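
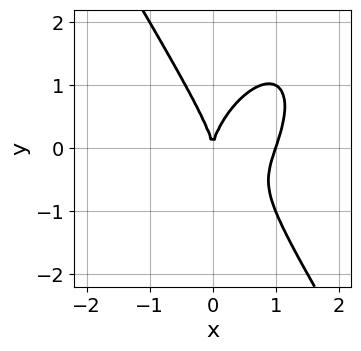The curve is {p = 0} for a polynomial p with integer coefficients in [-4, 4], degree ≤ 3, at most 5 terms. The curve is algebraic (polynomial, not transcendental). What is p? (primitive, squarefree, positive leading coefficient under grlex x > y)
3*x^3 - x^2*y + y^3 - 3*x^2

1. Degree: the shape is more complex than any degree-2 curve, so deg p = 3.
2. From the visible intercepts: among the integer gridlines, it crosses the x-axis at x ∈ {0, 1}; it crosses the y-axis at the gridline y = 0.
3. The integer polynomial consistent with all of this is the stated p.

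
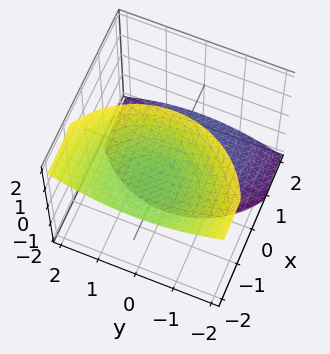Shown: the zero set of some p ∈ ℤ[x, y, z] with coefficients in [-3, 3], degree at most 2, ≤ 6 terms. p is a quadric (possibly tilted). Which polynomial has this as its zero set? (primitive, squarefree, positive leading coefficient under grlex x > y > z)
x^2 + 2*x*z + y^2 - z^2 + 3

First, I count 2 distinct pieces. Treating them together as one polynomial.
Then, the degree is 2 — the shape is more complex than any degree-1 surface.
Next, against the integer gridlines: no y-intercept at any integer in the box; the surface avoids every integer x-axis point in the box.
Finally, these observations pin down the coefficients.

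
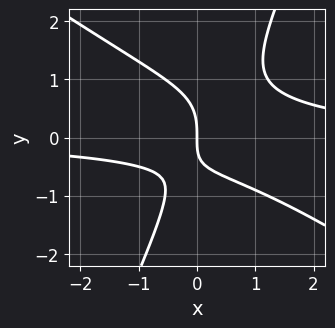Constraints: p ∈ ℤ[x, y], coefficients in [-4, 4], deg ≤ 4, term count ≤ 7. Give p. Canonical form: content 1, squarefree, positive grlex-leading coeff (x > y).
First, degree: no degree-2 curve has this shape, so deg p = 3.
Next, checking where it meets the axes: it meets the y-axis at y = 0 (among the integer gridlines); it crosses the x-axis at the gridline x = 0.
Finally, the integer polynomial consistent with all of this is the stated p.

3*x^2*y + 3*x*y^2 - 2*y^3 - 2*x*y - 3*x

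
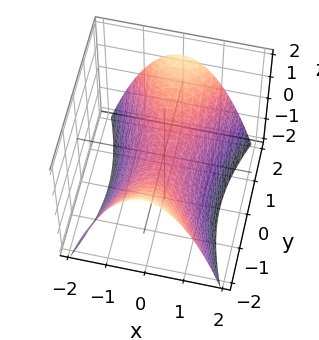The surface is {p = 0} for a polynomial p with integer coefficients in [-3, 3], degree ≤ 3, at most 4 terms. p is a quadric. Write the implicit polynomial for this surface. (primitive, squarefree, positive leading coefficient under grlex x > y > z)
(a) deg p = 2. A saddle surface; a quadric.
(b) Symmetries: it's symmetric under y → −y, forcing even powers of y; it's symmetric under x → −x, forcing even powers of x.
(c) Against the integer gridlines: it crosses the x-axis at the gridline x = 0; it meets the z-axis at z = 0 (among the integer gridlines); it meets the y-axis at y = 0 (among the integer gridlines).
(d) Together with the visible shape, these determine p as stated.

3*x^2 - y^2 + 3*z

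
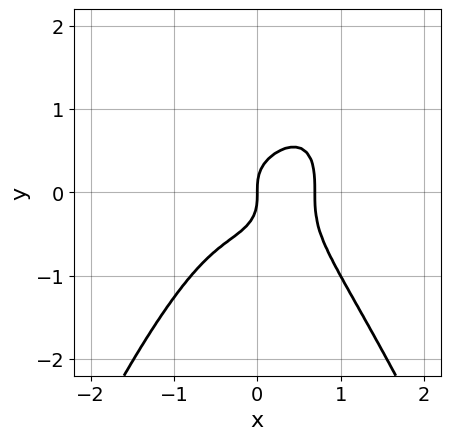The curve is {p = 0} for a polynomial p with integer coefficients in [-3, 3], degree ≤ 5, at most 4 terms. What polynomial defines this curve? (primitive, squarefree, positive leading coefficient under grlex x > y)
1. The degree is 4 — no degree-3 curve has this shape.
2. From the axis intercepts and sections: one y-axis crossing is at y = 0; it meets the x-axis at x = 0 (among the integer gridlines).
3. The integer polynomial consistent with all of this is the stated p.

3*x^4 + 2*y^3 - x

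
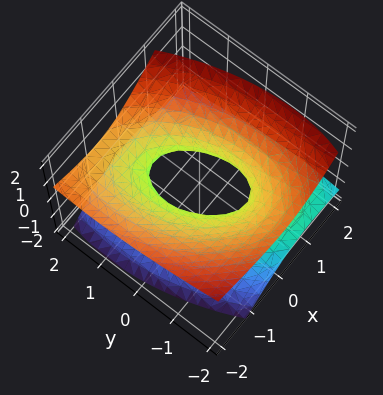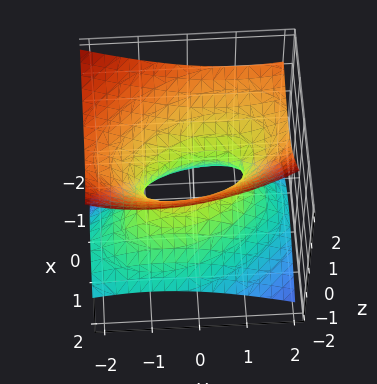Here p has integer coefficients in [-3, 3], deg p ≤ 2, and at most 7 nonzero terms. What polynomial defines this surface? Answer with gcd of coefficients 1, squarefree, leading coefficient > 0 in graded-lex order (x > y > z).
(a) The degree is 2 — a generic line meets the surface in up to 2 points.
(b) From the visible intercepts: among the integer gridlines, it crosses the y-axis at y ∈ {-1, 1}; the surface avoids every integer z-axis point in the box.
(c) These observations pin down the coefficients.

2*x^2 + x*y + 2*x*z + y^2 - 3*z^2 - 1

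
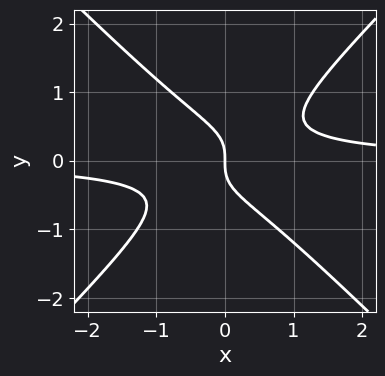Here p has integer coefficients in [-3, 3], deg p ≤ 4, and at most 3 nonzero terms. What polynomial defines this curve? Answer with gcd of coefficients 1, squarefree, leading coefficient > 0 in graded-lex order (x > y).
First, the degree is 3 — a generic line meets the curve in up to 3 points.
Next, against the integer gridlines: one x-axis crossing is at x = 0; it meets the y-axis at y = 0 (among the integer gridlines).
Finally, putting this together gives p.

2*x^2*y - 2*y^3 - x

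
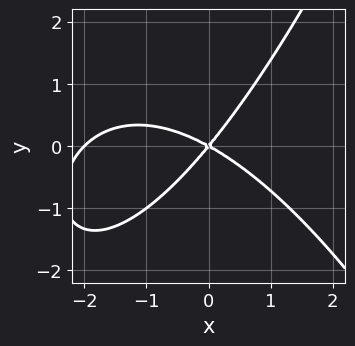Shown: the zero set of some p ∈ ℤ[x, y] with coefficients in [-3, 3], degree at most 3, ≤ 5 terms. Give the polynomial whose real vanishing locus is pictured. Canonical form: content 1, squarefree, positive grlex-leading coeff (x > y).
x^3 + 2*x^2 + 2*x*y - 3*y^2

(a) Degree: a generic line meets the curve in up to 3 points, so deg p = 3.
(b) From the axis intercepts and sections: one y-axis crossing is at y = 0; among the integer gridlines, it crosses the x-axis at x ∈ {-2, 0}.
(c) Assembling these constraints gives the stated polynomial.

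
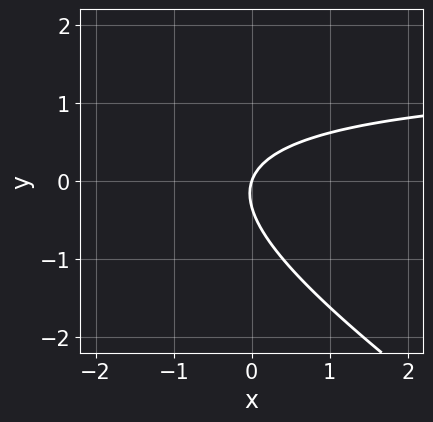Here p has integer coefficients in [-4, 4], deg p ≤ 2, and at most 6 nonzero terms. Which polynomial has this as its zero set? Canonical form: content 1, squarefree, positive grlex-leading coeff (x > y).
2*x*y + 3*y^2 - 3*x + y

(a) The degree is 2 — a generic line meets the curve in up to 2 points.
(b) Against the integer gridlines: it crosses the y-axis at the gridline y = 0; it meets the x-axis at x = 0 (among the integer gridlines).
(c) Together with the visible shape, these determine p as stated.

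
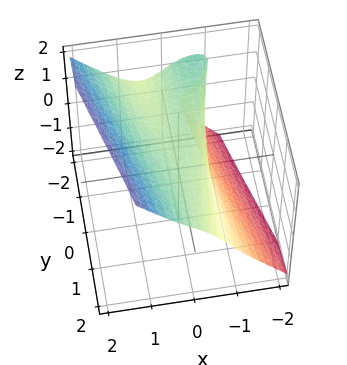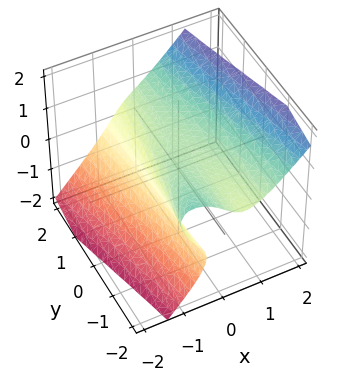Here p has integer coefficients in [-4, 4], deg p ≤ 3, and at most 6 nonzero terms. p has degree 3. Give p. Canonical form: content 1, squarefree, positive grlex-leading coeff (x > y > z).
1. deg p = 3.
2. Against the integer gridlines: it misses every integer gridline on the y-axis.
3. Putting this together gives p.

3*x^3 + 2*x*y*z - 2*z^3 + 1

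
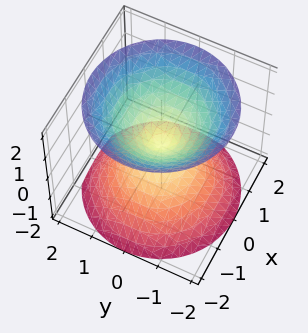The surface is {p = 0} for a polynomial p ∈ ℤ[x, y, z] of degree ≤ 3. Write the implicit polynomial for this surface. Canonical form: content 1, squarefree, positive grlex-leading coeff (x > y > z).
x^2 + y^2 - z^2

The picture has 2 separate pieces. Treating them together as one polynomial.
The degree is 2 — a double cone through the origin; a quadric.
Symmetries: rotational symmetry about the z-axis ⇒ p depends on x, y only through x² + y²; it's symmetric under z → −z, forcing even powers of z.
From the visible intercepts: it crosses the z-axis at the gridline z = 0; one y-axis crossing is at y = 0; a circular section at z = -1 has radius exactly 1; it meets the x-axis at x = 0 (among the integer gridlines).
Matching integer coefficients to the picture gives p.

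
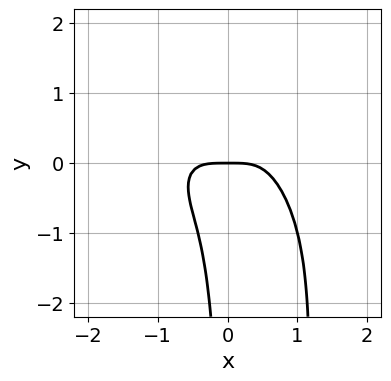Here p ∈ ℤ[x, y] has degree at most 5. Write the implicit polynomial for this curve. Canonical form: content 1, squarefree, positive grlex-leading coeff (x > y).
First, the degree is 4 — no degree-3 curve has this shape.
Next, from the visible intercepts: one y-axis crossing is at y = 0; it meets the x-axis at x = 0 (among the integer gridlines).
Finally, the integer polynomial consistent with all of this is the stated p.

3*x^4 + x^3*y + 3*x^2*y^2 - 3*x*y^2 + 2*y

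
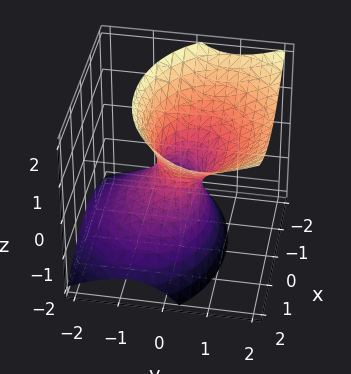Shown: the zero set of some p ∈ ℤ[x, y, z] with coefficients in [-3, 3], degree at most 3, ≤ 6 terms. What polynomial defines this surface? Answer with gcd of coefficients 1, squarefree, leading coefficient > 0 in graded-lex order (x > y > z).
2*x^2 + 3*y^2 - 3*y*z - 2*z^2 - 1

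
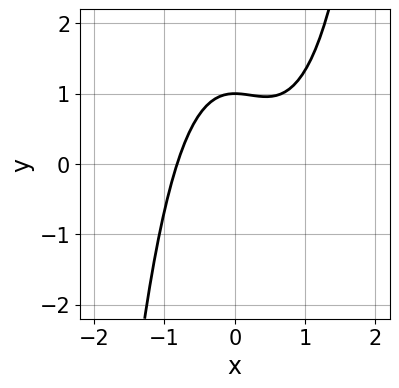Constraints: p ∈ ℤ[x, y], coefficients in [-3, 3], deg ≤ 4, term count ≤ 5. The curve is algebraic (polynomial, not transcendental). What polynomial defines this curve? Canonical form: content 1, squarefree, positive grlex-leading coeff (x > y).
3*x^3 - 2*x^2 - 3*y + 3

(a) deg p = 3. The shape is more complex than any degree-2 curve.
(b) Checking where it meets the axes: it meets the y-axis at y = 1 (among the integer gridlines).
(c) Fitting integer coefficients to these (and the overall shape) gives p.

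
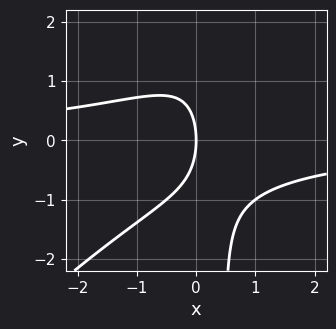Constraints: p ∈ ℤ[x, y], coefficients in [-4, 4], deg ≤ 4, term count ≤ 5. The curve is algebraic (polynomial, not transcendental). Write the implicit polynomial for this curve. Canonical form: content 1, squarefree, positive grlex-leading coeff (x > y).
1. Degree: no degree-2 curve has this shape, so deg p = 3.
2. From the axis intercepts and sections: one x-axis crossing is at x = 0; it meets the y-axis at y = 0 (among the integer gridlines).
3. Together with the visible shape, these determine p as stated.

2*x^2*y - 2*x*y^2 + y^2 + 3*x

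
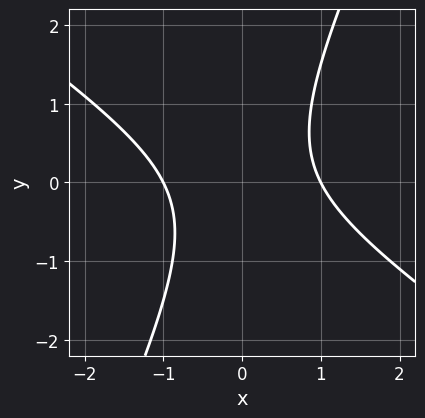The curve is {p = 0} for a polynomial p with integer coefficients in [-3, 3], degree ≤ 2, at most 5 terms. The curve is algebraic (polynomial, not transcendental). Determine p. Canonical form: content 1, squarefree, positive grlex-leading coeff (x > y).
The degree is 2 — no degree-1 curve has this shape.
Against the integer gridlines: the curve avoids every integer y-axis point in the box; among the integer gridlines, it crosses the x-axis at x ∈ {-1, 1}.
Fitting integer coefficients to these (and the overall shape) gives p.

3*x^2 + 3*x*y - 2*y^2 - 3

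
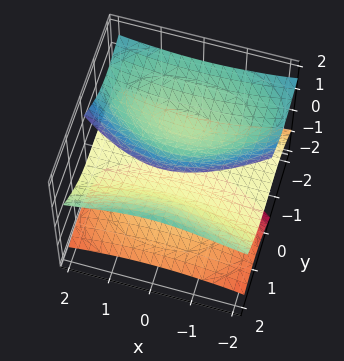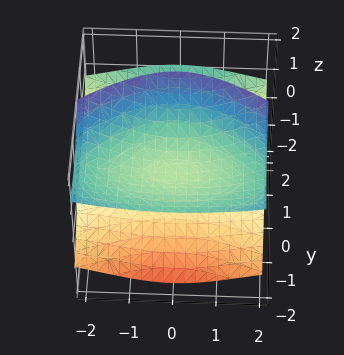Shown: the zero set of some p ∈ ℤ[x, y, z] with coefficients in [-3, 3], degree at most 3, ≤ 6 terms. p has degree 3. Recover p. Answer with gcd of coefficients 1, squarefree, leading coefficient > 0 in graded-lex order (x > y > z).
First, I count 3 distinct pieces.
Next, the degree is 3 — a generic line meets the surface in up to 3 points.
Then, observable constraints: it meets the y-axis at y = 0 (among the integer gridlines); every point of the x-axis in the box is on the surface.
Finally, matching integer coefficients to the picture gives p.

x^2*z - y^3 + 3*y*z^2 - 2*z^3 + 2*z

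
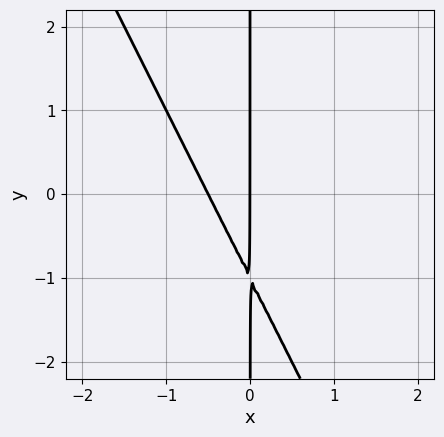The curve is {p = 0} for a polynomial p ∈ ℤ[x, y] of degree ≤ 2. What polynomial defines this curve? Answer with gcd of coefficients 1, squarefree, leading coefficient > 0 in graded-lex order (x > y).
2*x^2 + x*y + x

1. deg p = 2. A generic line meets the curve in up to 2 points.
2. From the visible intercepts: the visible y-axis segment lies entirely on the curve; one x-axis crossing is at x = 0.
3. Solving for integer coefficients yields p as stated.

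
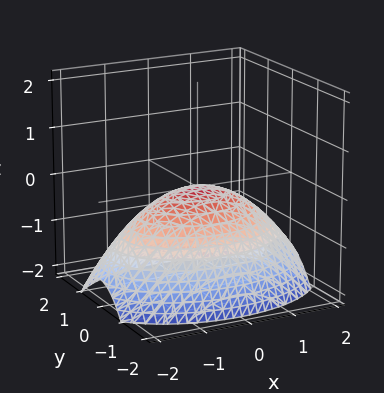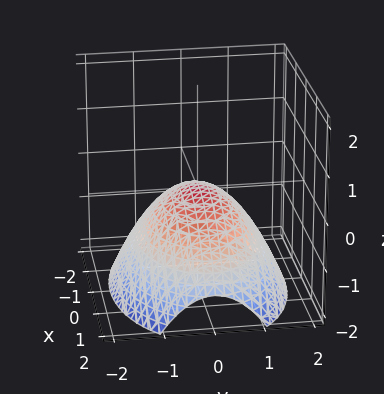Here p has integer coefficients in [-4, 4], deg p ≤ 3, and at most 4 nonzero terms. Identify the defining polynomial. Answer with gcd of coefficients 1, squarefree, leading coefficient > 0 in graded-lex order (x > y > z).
The degree is 2 — a paraboloid; a quadric.
Symmetries: it's symmetric under x → −x, forcing even powers of x; the y ↦ −y reflection is a symmetry, so y appears only in even powers.
Against the integer gridlines: one z-axis crossing is at z = 0; one y-axis crossing is at y = 0; it crosses the x-axis at the gridline x = 0.
The integer polynomial consistent with all of this is the stated p.

x^2 + 2*y^2 + 3*z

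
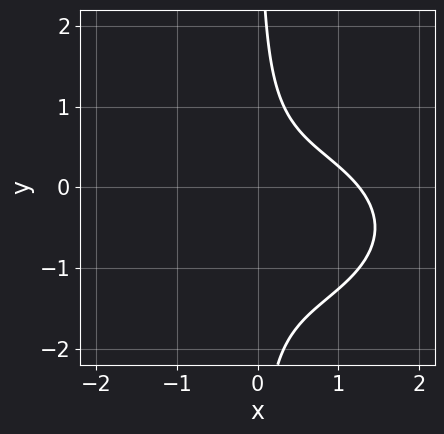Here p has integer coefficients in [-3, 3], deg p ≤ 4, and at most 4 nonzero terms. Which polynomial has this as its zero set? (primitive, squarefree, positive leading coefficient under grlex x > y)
x^3 + 3*x*y^2 + 3*x*y - 2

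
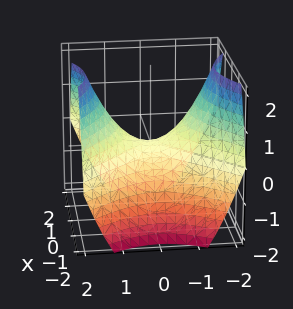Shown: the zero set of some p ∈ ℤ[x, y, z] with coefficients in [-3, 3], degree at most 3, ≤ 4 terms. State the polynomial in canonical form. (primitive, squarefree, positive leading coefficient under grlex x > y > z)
2*x^2 - 2*y^2 + 3*z

First, deg p = 2. A hyperbolic paraboloid; a quadric.
Next, symmetries: it's symmetric under y → −y, forcing even powers of y; mirror symmetry x ↦ −x ⇒ only even powers of x.
Then, observable constraints: one y-axis crossing is at y = 0; it meets the x-axis at x = 0 (among the integer gridlines); it meets the z-axis at z = 0 (among the integer gridlines).
Finally, solving for integer coefficients yields p as stated.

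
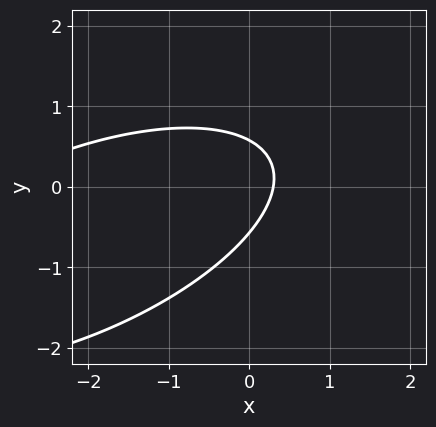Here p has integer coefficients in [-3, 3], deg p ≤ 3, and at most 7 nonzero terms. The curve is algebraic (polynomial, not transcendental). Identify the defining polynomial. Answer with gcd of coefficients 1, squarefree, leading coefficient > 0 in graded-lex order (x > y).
(a) Degree: no degree-1 curve has this shape, so deg p = 2.
(b) The integer polynomial consistent with all of this is the stated p.

x^2 - 2*x*y + 3*y^2 + 3*x - 1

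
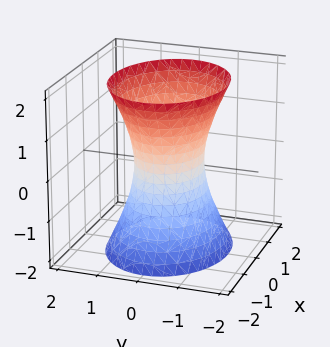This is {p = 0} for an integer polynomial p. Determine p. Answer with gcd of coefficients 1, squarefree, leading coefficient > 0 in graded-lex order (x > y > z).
2*x^2 + 3*y^2 - z^2 - 2

First, deg p = 2.
Next, symmetries: it's symmetric under z → −z, forcing even powers of z; it's symmetric under y → −y, forcing even powers of y; it's symmetric under x → −x, forcing even powers of x.
Then, against the integer gridlines: it misses every integer gridline on the z-axis; the x-axis gridline crossings are at x ∈ {-1, 1}.
Finally, the integer polynomial consistent with all of this is the stated p.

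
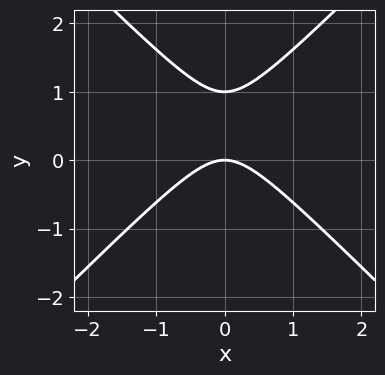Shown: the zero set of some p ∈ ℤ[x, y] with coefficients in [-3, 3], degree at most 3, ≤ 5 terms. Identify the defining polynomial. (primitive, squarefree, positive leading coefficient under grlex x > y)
(a) Degree: the shape is more complex than any degree-1 curve, so deg p = 2.
(b) Symmetries: it's symmetric under x → −x, forcing even powers of x.
(c) Observable constraints: it crosses the x-axis at the gridline x = 0; among the integer gridlines, it crosses the y-axis at y ∈ {0, 1}.
(d) Assembling these constraints gives the stated polynomial.

x^2 - y^2 + y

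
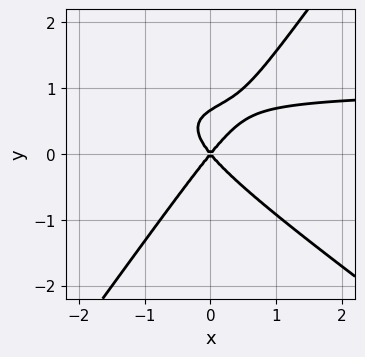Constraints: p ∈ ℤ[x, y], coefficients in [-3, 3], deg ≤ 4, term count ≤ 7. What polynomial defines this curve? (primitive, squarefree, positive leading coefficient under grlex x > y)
deg p = 3. No degree-2 curve has this shape.
From the visible intercepts: it crosses the x-axis at the gridline x = 0; it crosses the y-axis at the gridline y = 0.
The integer polynomial consistent with all of this is the stated p.

3*x^2*y + 2*x*y^2 - 3*y^3 - 3*x^2 + 2*y^2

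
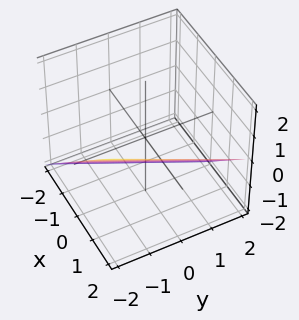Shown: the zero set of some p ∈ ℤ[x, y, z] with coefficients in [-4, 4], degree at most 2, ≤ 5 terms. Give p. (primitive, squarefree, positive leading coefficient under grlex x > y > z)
2*x - y - 2*z - 2

(a) Degree: every cross-section is a straight line — this is a plane, so deg p = 1.
(b) From the axis intercepts and sections: one y-axis crossing is at y = -2; one x-axis crossing is at x = 1; one z-axis crossing is at z = -1.
(c) The integer polynomial consistent with all of this is the stated p.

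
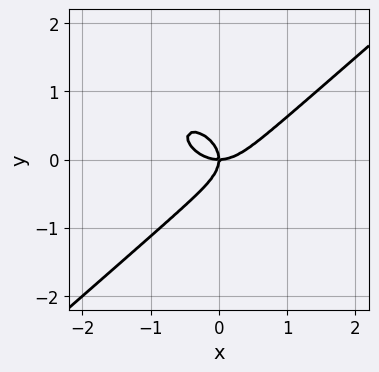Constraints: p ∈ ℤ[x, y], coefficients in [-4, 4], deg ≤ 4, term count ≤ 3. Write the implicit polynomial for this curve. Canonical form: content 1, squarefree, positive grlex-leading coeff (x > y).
First, the degree is 3 — no degree-2 curve has this shape.
Next, checking where it meets the axes: it crosses the x-axis at the gridline x = 0; one y-axis crossing is at y = 0.
Finally, fitting integer coefficients to these (and the overall shape) gives p.

2*x^3 - 3*y^3 - 2*x*y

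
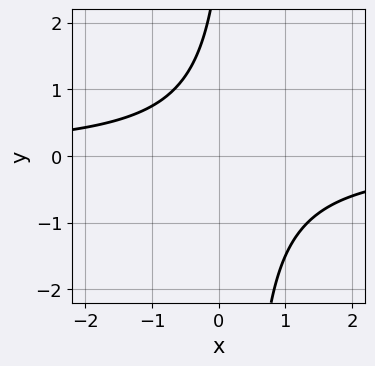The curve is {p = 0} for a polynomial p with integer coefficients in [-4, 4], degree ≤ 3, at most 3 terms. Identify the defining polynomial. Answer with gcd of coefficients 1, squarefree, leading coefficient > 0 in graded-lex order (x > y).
(a) The degree is 2 — the shape is more complex than any degree-1 curve.
(b) From the axis intercepts and sections: the curve avoids every integer y-axis point in the box; it misses every integer gridline on the x-axis.
(c) Together with the visible shape, these determine p as stated.

3*x*y - y + 3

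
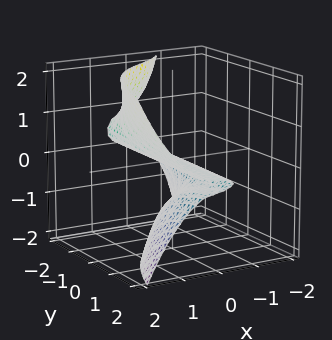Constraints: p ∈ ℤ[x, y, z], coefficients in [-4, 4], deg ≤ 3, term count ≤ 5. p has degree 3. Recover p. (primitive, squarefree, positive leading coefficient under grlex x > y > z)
3*x^3 + 2*x*z^2 - 3*y*z^2 - 3*z^2 - 3*z

First, the degree is 3 — the shape is more complex than any degree-2 surface.
Then, reading off the gridlines: it crosses the x-axis at the gridline x = 0; among the integer gridlines, it crosses the z-axis at z ∈ {-1, 0}.
Finally, assembling these constraints gives the stated polynomial. Check: (0, 2, 0) on the y-axis lies on the surface, and p(0, 2, 0) = 0. ✓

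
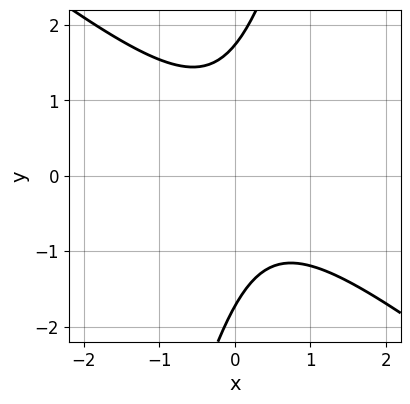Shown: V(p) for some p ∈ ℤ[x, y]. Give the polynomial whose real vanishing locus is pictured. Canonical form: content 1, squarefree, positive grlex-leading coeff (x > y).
First, degree: the shape is more complex than any degree-1 curve, so deg p = 2.
Then, against the integer gridlines: no x-intercept at any integer in the box.
Finally, assembling these constraints gives the stated polynomial.

3*x^2 + 3*x*y - y^2 - x + 3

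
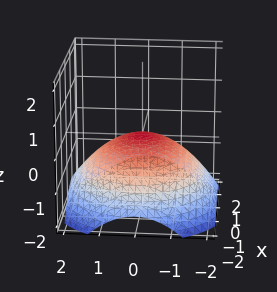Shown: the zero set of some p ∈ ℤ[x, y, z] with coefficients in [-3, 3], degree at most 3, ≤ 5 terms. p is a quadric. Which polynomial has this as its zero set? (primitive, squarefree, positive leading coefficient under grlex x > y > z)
x^2 + y^2 + 3*z

The degree is 2 — a paraboloid; a quadric.
By symmetry, the z-axis is an axis of rotation, so x and y enter only as x² + y².
Observable constraints: a circular section at z = -1 has radius between 1 and 2; one y-axis crossing is at y = 0; it crosses the x-axis at the gridline x = 0.
Assembling these constraints gives the stated polynomial.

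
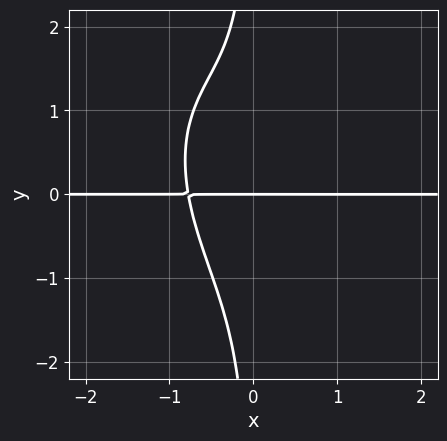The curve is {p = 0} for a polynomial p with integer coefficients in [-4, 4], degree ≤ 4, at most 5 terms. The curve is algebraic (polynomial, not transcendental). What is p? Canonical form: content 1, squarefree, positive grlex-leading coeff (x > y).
deg p = 4. The shape is more complex than any degree-3 curve.
Reading off the gridlines: it meets the y-axis at y = 0 (among the integer gridlines); the visible x-axis segment lies entirely on the curve.
Solving for integer coefficients yields p as stated.

3*x^3*y + 2*x^2*y^2 + 2*x*y^3 - x^2*y + 2*y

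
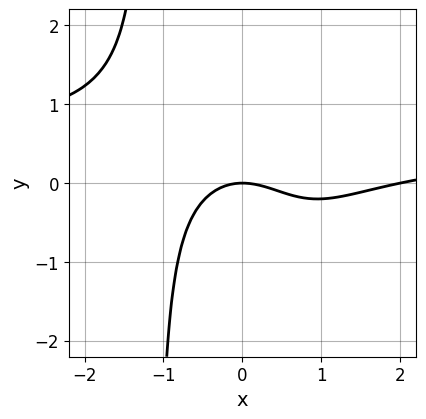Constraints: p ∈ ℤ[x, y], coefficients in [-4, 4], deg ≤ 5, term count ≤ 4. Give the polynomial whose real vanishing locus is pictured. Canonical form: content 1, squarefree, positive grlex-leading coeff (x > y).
2*x^3*y - x^3 + 2*x^2 + 3*y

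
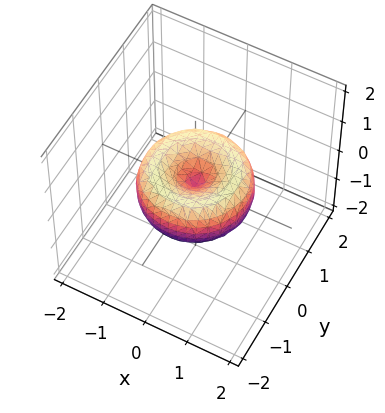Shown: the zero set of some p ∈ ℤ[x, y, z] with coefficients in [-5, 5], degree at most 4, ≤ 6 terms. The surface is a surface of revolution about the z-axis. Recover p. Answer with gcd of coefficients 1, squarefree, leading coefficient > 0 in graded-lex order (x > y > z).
(a) deg p = 4. No degree-3 surface has this shape.
(b) Symmetry: every cross-section ⟂ z is a circle, so x, y appear only via x² + y².
(c) Against the integer gridlines: one x-axis crossing is at x = 0; it meets the z-axis at z = 0 (among the integer gridlines); a circular section at z = 0 has radius between 1 and 2; one y-axis crossing is at y = 0.
(d) Putting this together gives p.

2*x^4 + 4*x^2*y^2 + 2*y^4 - 3*x^2 - 3*y^2 + 3*z^2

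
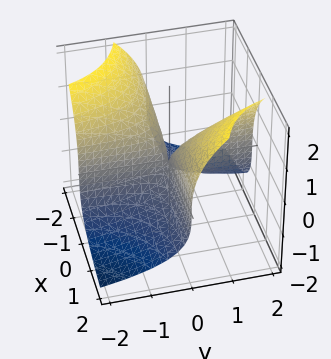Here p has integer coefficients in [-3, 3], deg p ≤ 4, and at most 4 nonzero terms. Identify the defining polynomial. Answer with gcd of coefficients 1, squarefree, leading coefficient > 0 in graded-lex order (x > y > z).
x*y*z - z^3 + 3*x*y

First, deg p = 3.
Then, from the visible intercepts: every point of the x-axis in the box is on the surface; it crosses the z-axis at the gridline z = 0.
Finally, solving for integer coefficients yields p as stated.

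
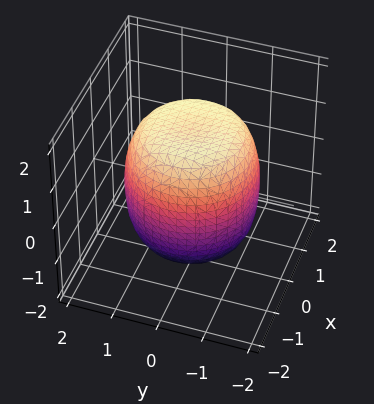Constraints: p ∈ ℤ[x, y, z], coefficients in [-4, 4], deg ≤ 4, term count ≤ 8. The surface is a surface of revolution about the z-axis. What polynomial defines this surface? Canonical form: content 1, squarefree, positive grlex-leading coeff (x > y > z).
x^4 + 2*x^2*y^2 + y^4 - x^2 - y^2 + z^2 - 2

(a) deg p = 4. The shape is more complex than any degree-3 surface.
(b) Symmetries: every cross-section ⟂ z is a circle, so x, y appear only via x² + y².
(c) From the axis intercepts and sections: a circular section at z = -1 has radius between 1 and 2.
(d) Solving for integer coefficients yields p as stated.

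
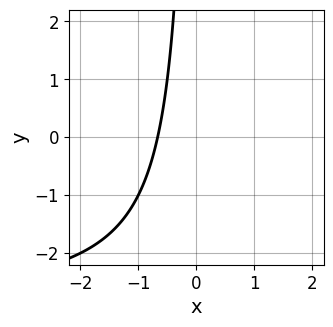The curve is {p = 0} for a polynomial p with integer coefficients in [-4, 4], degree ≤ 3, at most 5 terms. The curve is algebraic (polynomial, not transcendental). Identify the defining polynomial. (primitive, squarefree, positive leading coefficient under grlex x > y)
1. The degree is 2 — the shape is more complex than any degree-1 curve.
2. From the axis intercepts and sections: it misses every integer gridline on the y-axis.
3. Putting this together gives p.

x*y + 3*x + 2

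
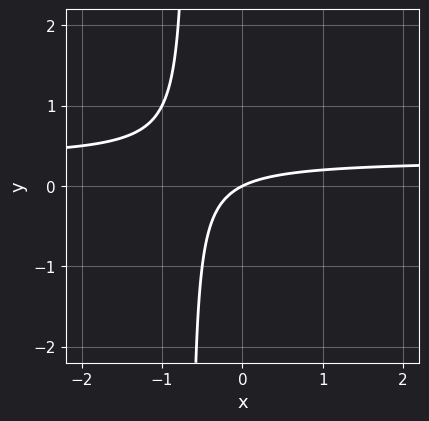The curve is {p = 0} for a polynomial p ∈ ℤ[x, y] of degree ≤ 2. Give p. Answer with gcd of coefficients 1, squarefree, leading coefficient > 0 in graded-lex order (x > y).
1. The degree is 2 — the shape is more complex than any degree-1 curve.
2. From the axis intercepts and sections: one x-axis crossing is at x = 0; it crosses the y-axis at the gridline y = 0.
3. Solving for integer coefficients yields p as stated.

3*x*y - x + 2*y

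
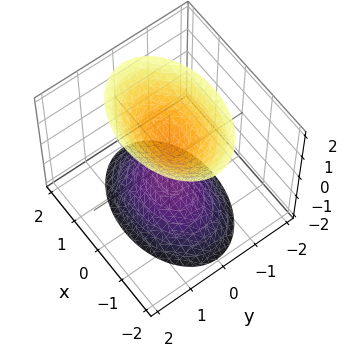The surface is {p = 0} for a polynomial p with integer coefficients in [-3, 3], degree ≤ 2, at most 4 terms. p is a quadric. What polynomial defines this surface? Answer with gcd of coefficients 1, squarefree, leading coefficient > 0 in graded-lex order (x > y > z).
(a) There are 2 components. Treating them together as one polynomial.
(b) The degree is 2 — two sheets facing apart; a quadric.
(c) Symmetries: it's symmetric under x → −x, forcing even powers of x; it's symmetric under z → −z, forcing even powers of z; it's symmetric under y → −y, forcing even powers of y.
(d) Observable constraints: it misses every integer gridline on the y-axis; it misses every integer gridline on the x-axis; the z-axis gridline crossings are at z ∈ {-1, 1}.
(e) Solving for integer coefficients yields p as stated.

x^2 + 2*y^2 - z^2 + 1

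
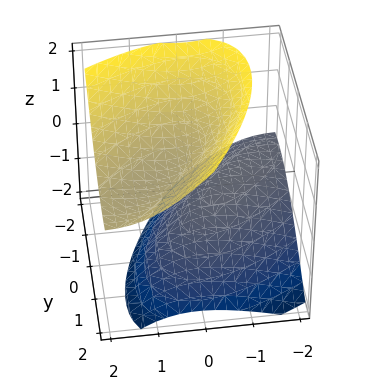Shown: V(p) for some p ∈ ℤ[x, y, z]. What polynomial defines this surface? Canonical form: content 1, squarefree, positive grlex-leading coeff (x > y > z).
2*x^2 - 3*x*y - 3*x*z + 2*y^2 - 3*z^2 + 2

(a) I count 2 distinct pieces. Treating them together as one polynomial.
(b) The degree is 2 — a generic line meets the surface in up to 2 points.
(c) Reading off the gridlines: no x-intercept at any integer in the box; no y-intercept at any integer in the box.
(d) Assembling these constraints gives the stated polynomial.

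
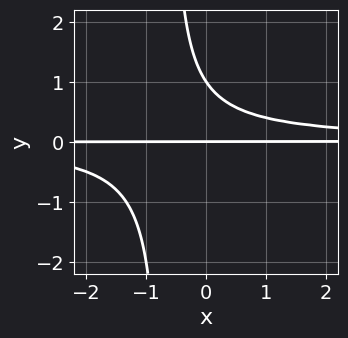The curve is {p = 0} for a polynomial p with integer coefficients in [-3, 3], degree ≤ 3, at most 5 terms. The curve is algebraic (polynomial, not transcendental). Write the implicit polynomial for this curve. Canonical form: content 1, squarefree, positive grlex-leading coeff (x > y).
deg p = 3. No degree-2 curve has this shape.
Checking where it meets the axes: the y-axis gridline crossings are at y ∈ {0, 1}; the visible x-axis segment lies entirely on the curve.
Together with the visible shape, these determine p as stated.

3*x*y^2 + 2*y^2 - 2*y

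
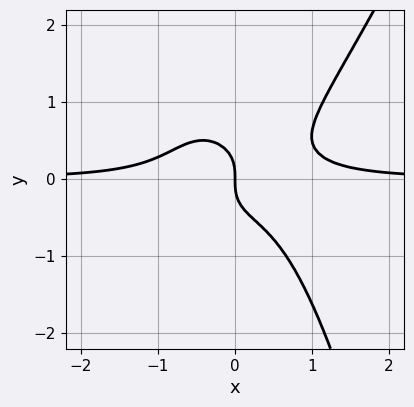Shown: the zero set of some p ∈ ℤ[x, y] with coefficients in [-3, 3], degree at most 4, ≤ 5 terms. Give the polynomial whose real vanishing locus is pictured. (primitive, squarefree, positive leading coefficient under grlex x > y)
deg p = 4.
Observable constraints: it meets the y-axis at y = 0 (among the integer gridlines); it meets the x-axis at x = 0 (among the integer gridlines).
Solving for integer coefficients yields p as stated.

3*x^3*y - x^2*y^2 - 2*y^3 - x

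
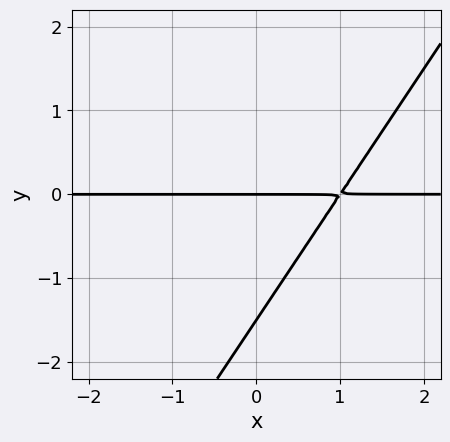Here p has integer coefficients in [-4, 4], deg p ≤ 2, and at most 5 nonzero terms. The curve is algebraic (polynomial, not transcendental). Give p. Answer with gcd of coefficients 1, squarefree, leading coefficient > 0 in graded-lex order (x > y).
3*x*y - 2*y^2 - 3*y

deg p = 2. A generic line meets the curve in up to 2 points.
Against the integer gridlines: it meets the y-axis at y = 0 (among the integer gridlines); the visible x-axis segment lies entirely on the curve.
These observations pin down the coefficients.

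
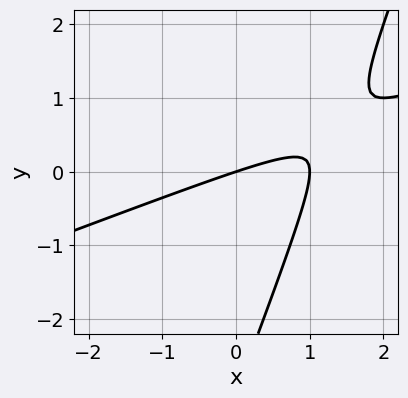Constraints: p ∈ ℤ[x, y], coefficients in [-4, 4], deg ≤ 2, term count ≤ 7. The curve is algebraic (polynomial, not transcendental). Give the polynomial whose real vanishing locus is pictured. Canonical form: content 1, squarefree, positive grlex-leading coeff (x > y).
x^2 - 3*x*y + y^2 - x + 3*y

Degree: no degree-1 curve has this shape, so deg p = 2.
From the visible intercepts: it meets the y-axis at y = 0 (among the integer gridlines); among the integer gridlines, it crosses the x-axis at x ∈ {0, 1}.
Solving for integer coefficients yields p as stated.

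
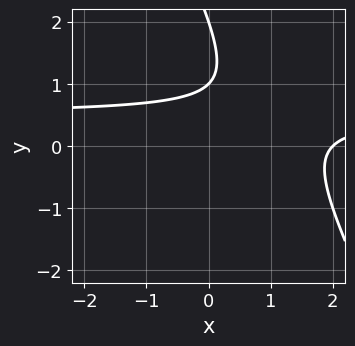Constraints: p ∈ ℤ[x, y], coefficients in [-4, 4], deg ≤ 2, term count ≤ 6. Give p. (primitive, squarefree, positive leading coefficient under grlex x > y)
deg p = 2.
Reading off the gridlines: the y-axis gridline crossings are at y ∈ {1, 2}; one x-axis crossing is at x = 2.
The integer polynomial consistent with all of this is the stated p.

2*x*y + y^2 - x - 3*y + 2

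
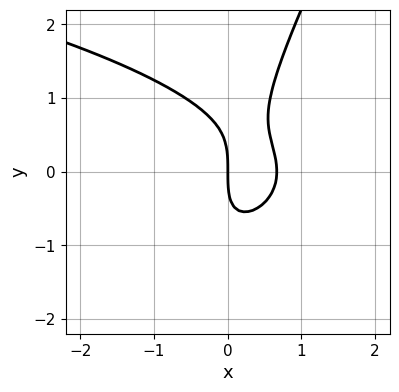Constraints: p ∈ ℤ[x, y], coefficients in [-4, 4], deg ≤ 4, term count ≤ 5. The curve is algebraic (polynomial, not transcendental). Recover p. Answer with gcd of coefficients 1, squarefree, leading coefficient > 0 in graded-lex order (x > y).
2*x*y^2 - y^3 + 3*x^2 - 2*x

First, degree: a generic line meets the curve in up to 3 points, so deg p = 3.
Then, reading off the gridlines: it meets the y-axis at y = 0 (among the integer gridlines); it crosses the x-axis at the gridline x = 0.
Finally, solving for integer coefficients yields p as stated.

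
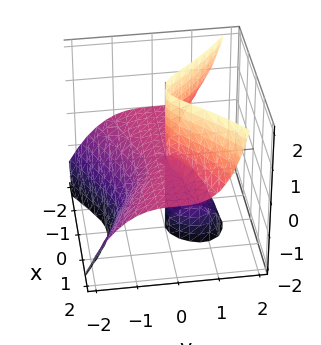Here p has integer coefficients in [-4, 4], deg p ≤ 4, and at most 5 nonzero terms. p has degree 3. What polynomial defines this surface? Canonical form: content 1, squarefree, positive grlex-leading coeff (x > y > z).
x^2*z - y^3 - y*z

1. deg p = 3.
2. From the axis intercepts and sections: every point of the z-axis in the box is on the surface; every point of the x-axis in the box is on the surface; it crosses the y-axis at the gridline y = 0.
3. Fitting integer coefficients to these (and the overall shape) gives p.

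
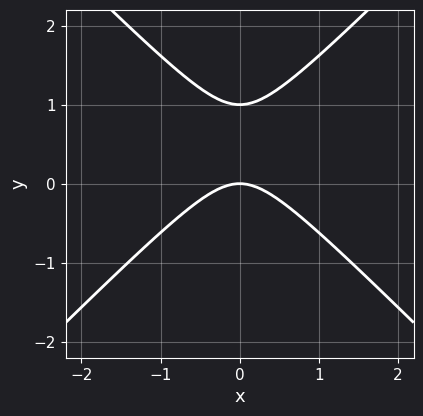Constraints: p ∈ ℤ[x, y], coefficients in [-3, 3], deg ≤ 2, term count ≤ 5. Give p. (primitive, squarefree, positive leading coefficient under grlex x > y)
(a) The degree is 2 — a generic line meets the curve in up to 2 points.
(b) Symmetries: it's symmetric under x → −x, forcing even powers of x.
(c) Against the integer gridlines: the y-axis gridline crossings are at y ∈ {0, 1}; it meets the x-axis at x = 0 (among the integer gridlines).
(d) Matching integer coefficients to the picture gives p.

x^2 - y^2 + y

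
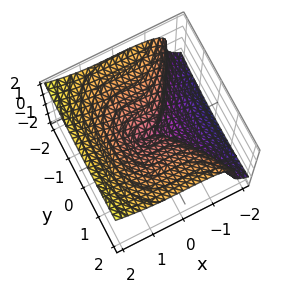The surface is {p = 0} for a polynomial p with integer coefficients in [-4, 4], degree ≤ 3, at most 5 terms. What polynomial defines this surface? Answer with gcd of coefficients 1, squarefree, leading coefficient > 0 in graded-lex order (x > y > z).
First, the degree is 3 — the shape is more complex than any degree-2 surface.
Then, checking where it meets the axes: it meets the y-axis at y = 0 (among the integer gridlines); it meets the x-axis at x = 0 (among the integer gridlines); one z-axis crossing is at z = 0.
Finally, putting this together gives p.

x^3 - 2*z^3 + y^2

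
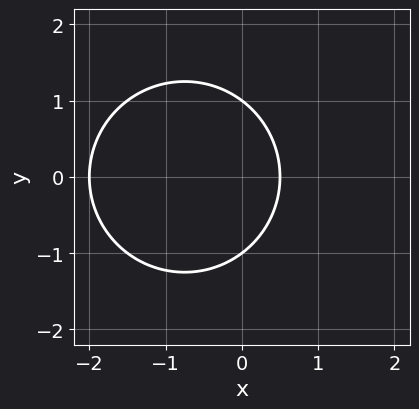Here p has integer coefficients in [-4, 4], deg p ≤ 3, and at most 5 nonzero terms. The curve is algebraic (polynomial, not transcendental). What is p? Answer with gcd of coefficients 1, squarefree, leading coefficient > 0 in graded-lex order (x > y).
First, degree: the shape is more complex than any degree-1 curve, so deg p = 2.
Then, symmetries: it's symmetric under y → −y, forcing even powers of y.
Then, from the visible intercepts: it crosses the x-axis at the gridline x = -2; the y-axis gridline crossings are at y ∈ {-1, 1}.
Finally, the integer polynomial consistent with all of this is the stated p.

2*x^2 + 2*y^2 + 3*x - 2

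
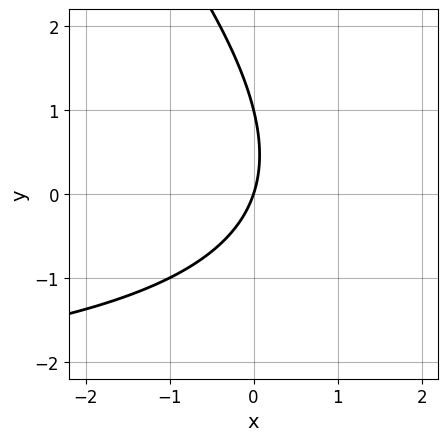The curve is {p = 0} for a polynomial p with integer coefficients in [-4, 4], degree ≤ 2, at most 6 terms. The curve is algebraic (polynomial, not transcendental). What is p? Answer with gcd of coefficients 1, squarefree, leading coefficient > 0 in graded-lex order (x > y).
x*y + y^2 + 3*x - y

First, the degree is 2 — a generic line meets the curve in up to 2 points.
Next, checking where it meets the axes: it crosses the x-axis at the gridline x = 0; the y-axis gridline crossings are at y ∈ {0, 1}.
Finally, fitting integer coefficients to these (and the overall shape) gives p.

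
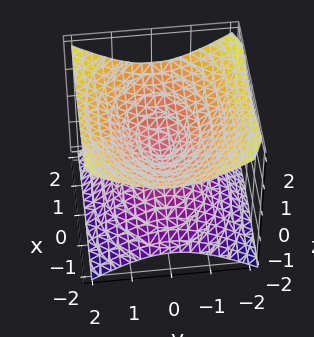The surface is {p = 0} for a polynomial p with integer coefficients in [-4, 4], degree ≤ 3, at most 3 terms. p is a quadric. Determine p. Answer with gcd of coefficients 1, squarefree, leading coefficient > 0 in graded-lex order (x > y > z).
First, deg p = 2. Two nappes meeting at a single point; a quadric.
Next, symmetries: mirror symmetry z ↦ −z ⇒ only even powers of z; the y ↦ −y reflection is a symmetry, so y appears only in even powers; it's symmetric under x → −x, forcing even powers of x.
Next, checking where it meets the axes: it meets the z-axis at z = 0 (among the integer gridlines); it meets the x-axis at x = 0 (among the integer gridlines); it meets the y-axis at y = 0 (among the integer gridlines).
Finally, matching integer coefficients to the picture gives p.

x^2 + 2*y^2 - 3*z^2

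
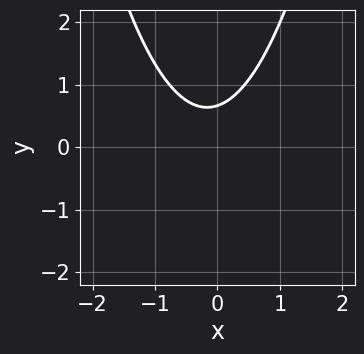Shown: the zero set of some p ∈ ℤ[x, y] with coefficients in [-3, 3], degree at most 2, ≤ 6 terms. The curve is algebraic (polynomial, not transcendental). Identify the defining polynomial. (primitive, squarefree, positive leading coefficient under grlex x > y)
3*x^2 + x - 3*y + 2

(a) Degree: the shape is more complex than any degree-1 curve, so deg p = 2.
(b) Against the integer gridlines: no x-intercept at any integer in the box.
(c) These observations pin down the coefficients.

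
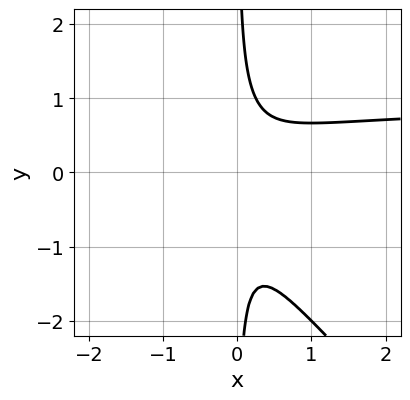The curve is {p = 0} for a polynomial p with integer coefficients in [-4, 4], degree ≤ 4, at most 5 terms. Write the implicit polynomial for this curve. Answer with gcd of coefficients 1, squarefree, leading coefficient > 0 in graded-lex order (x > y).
First, the degree is 3 — the shape is more complex than any degree-2 curve.
Next, observable constraints: the curve avoids every integer y-axis point in the box; no x-intercept at any integer in the box.
Finally, these observations pin down the coefficients.

3*x^2*y + 3*x*y^2 - 3*x^2 + x*y - 1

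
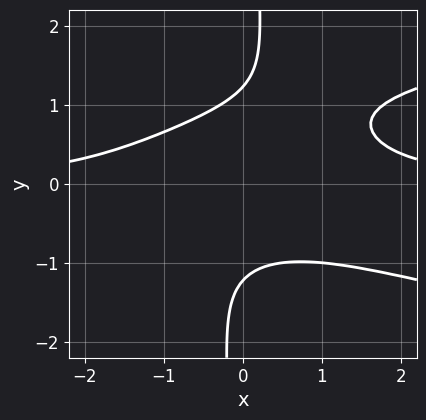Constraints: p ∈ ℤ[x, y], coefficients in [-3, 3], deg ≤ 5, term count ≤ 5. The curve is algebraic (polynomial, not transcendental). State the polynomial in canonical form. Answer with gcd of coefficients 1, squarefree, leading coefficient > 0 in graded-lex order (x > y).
(a) The degree is 4 — a generic line meets the curve in up to 4 points.
(b) Against the integer gridlines: no x-intercept at any integer in the box.
(c) Putting this together gives p.

3*x*y^3 - 2*x^2*y - 2*y^2 + 3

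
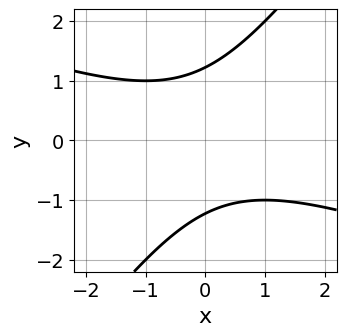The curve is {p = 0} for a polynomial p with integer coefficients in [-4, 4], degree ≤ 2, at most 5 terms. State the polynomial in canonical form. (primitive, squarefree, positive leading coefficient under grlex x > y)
1. deg p = 2. The shape is more complex than any degree-1 curve.
2. From the visible intercepts: it misses every integer gridline on the x-axis.
3. Fitting integer coefficients to these (and the overall shape) gives p.

x^2 + 2*x*y - 2*y^2 + 3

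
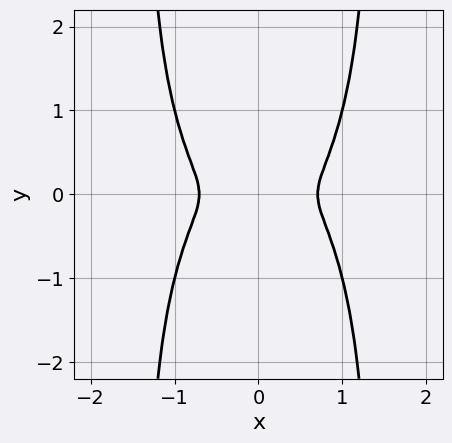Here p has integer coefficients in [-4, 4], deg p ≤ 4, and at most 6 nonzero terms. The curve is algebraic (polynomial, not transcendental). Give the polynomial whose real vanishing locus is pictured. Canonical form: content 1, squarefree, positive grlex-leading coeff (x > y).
Degree: a generic line meets the curve in up to 4 points, so deg p = 4.
Symmetries: it's symmetric under x → −x, forcing even powers of x; it's symmetric under y → −y, forcing even powers of y.
Putting this together gives p.

2*x^4 + x^2*y^2 - x^2 - 2*y^2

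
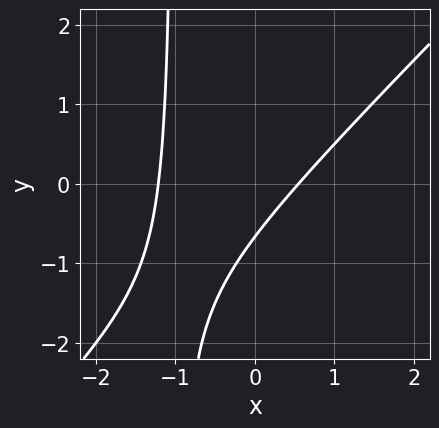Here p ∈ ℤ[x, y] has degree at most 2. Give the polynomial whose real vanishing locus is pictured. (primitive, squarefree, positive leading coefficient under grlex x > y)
3*x^2 - 3*x*y + 2*x - 3*y - 2

(a) Degree: no degree-1 curve has this shape, so deg p = 2.
(b) The integer polynomial consistent with all of this is the stated p.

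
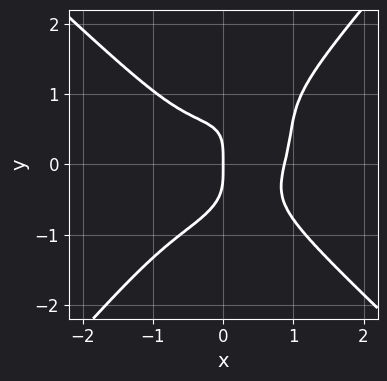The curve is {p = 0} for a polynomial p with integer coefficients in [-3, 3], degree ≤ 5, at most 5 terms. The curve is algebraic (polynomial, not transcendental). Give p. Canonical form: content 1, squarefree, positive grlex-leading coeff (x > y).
3*x^4 - 2*x^3*y + 3*x*y^3 - 3*y^4 - 2*x

First, degree: no degree-3 curve has this shape, so deg p = 4.
Next, observable constraints: it meets the x-axis at x = 0 (among the integer gridlines); it crosses the y-axis at the gridline y = 0.
Finally, putting this together gives p.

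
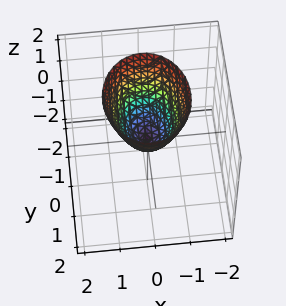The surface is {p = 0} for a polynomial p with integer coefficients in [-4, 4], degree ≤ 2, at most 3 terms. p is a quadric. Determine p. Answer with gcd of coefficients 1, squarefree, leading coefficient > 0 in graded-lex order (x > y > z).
3*x^2 + 2*y^2 - 2*z

(a) deg p = 2. A paraboloid; a quadric.
(b) Symmetries: mirror symmetry x ↦ −x ⇒ only even powers of x; it's symmetric under y → −y, forcing even powers of y.
(c) Against the integer gridlines: it crosses the y-axis at the gridline y = 0; one z-axis crossing is at z = 0.
(d) Fitting integer coefficients to these (and the overall shape) gives p.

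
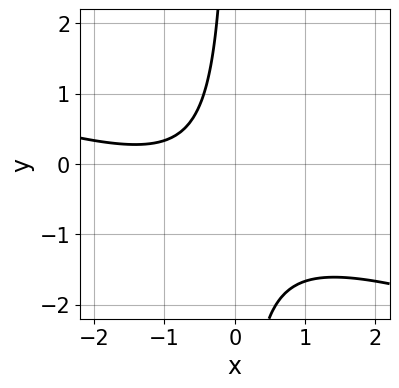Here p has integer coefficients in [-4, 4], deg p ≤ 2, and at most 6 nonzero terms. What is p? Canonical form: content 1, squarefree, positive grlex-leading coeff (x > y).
Degree: no degree-1 curve has this shape, so deg p = 2.
Against the integer gridlines: the curve avoids every integer y-axis point in the box; the curve avoids every integer x-axis point in the box.
Matching integer coefficients to the picture gives p.

x^2 + 3*x*y + 2*x + 2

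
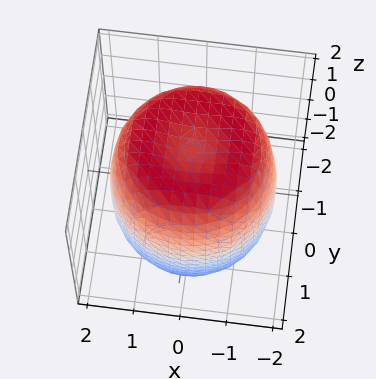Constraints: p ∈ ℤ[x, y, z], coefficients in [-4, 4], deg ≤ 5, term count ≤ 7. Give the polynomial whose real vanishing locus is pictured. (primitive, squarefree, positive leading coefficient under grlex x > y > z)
1. The degree is 4 — the shape is more complex than any degree-3 surface.
2. Symmetries: rotational symmetry about the z-axis ⇒ p depends on x, y only through x² + y².
3. Reading off the gridlines: a circular section at z = 0 has radius between 1 and 2.
4. Matching integer coefficients to the picture gives p.

x^4 + 2*x^2*y^2 + y^4 - 2*x^2 - 2*y^2 + z^2 - 3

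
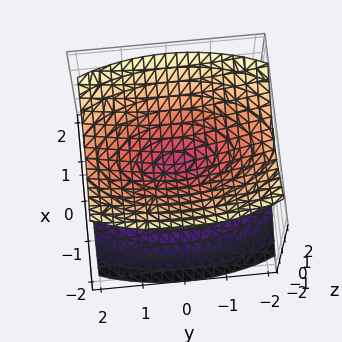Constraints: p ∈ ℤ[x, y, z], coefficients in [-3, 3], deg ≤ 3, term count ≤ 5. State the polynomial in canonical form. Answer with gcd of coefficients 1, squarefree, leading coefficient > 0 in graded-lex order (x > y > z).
First, there are 2 components. They look like related sheets of one shape, so recover p as a whole.
Next, the degree is 2 — two nappes meeting at a single point; a quadric.
Next, symmetries: it's symmetric under x → −x, forcing even powers of x; the z ↦ −z reflection is a symmetry, so z appears only in even powers; the y ↦ −y reflection is a symmetry, so y appears only in even powers.
Then, reading off the gridlines: one y-axis crossing is at y = 0; one z-axis crossing is at z = 0; one x-axis crossing is at x = 0.
Finally, solving for integer coefficients yields p as stated.

3*x^2 + y^2 - 3*z^2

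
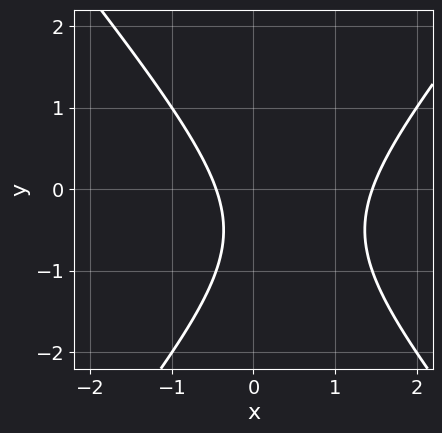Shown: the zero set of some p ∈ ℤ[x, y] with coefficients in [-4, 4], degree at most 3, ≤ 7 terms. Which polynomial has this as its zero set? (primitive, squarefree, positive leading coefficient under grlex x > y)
3*x^2 - 2*y^2 - 3*x - 2*y - 2

(a) deg p = 2. No degree-1 curve has this shape.
(b) From the axis intercepts and sections: it misses every integer gridline on the y-axis.
(c) Together with the visible shape, these determine p as stated.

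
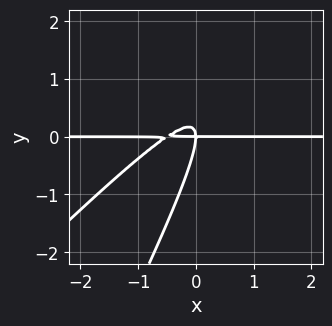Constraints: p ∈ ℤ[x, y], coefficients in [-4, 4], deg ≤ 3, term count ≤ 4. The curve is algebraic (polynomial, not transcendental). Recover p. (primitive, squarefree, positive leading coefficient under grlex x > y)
2*x^2*y - 3*x*y^2 + y^3 + x*y

1. deg p = 3. A generic line meets the curve in up to 3 points.
2. Checking where it meets the axes: one y-axis crossing is at y = 0; every point of the x-axis in the box is on the curve.
3. The integer polynomial consistent with all of this is the stated p.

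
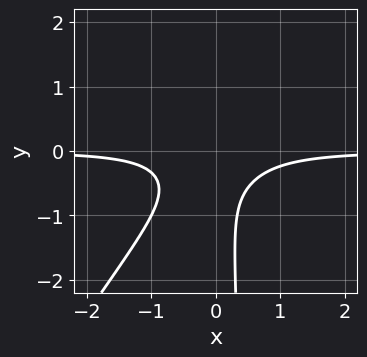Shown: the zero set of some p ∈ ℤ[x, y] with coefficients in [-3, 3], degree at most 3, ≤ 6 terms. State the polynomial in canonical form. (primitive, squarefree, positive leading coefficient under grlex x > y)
1. The degree is 3 — no degree-2 curve has this shape.
2. Against the integer gridlines: it misses every integer gridline on the x-axis; it misses every integer gridline on the y-axis.
3. These observations pin down the coefficients.

3*x^2*y - 2*x*y^2 + y^2 + y + 1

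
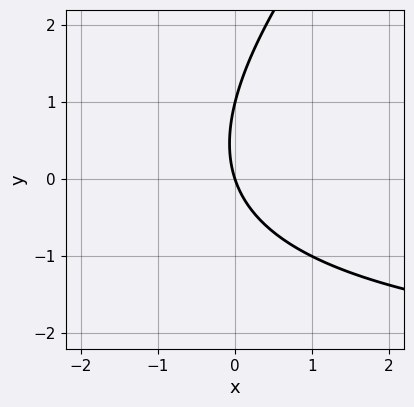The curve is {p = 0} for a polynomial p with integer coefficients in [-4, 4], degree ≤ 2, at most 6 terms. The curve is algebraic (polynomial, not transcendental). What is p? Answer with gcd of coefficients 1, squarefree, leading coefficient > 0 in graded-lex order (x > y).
(a) The degree is 2 — no degree-1 curve has this shape.
(b) Against the integer gridlines: it crosses the x-axis at the gridline x = 0; among the integer gridlines, it crosses the y-axis at y ∈ {0, 1}.
(c) Solving for integer coefficients yields p as stated.

x*y - y^2 + 3*x + y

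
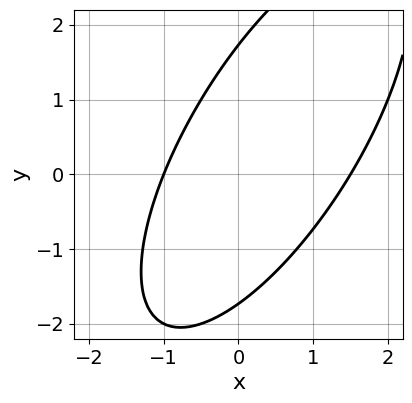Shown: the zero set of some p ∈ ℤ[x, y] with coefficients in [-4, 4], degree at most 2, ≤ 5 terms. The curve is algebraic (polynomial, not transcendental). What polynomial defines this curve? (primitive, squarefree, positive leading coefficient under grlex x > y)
(a) The degree is 2 — a generic line meets the curve in up to 2 points.
(b) From the axis intercepts and sections: it meets the x-axis at x = -1 (among the integer gridlines).
(c) Fitting integer coefficients to these (and the overall shape) gives p.

2*x^2 - 2*x*y + y^2 - x - 3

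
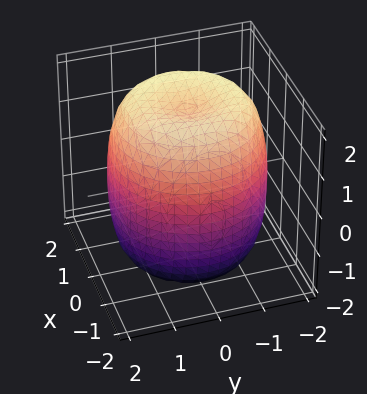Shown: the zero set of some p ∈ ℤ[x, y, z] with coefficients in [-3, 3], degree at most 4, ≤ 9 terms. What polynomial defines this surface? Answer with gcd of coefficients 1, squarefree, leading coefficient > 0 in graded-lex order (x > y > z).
x^4 + 2*x^2*y^2 + y^4 - 2*x^2 - 2*y^2 + z^2 - 3

(a) deg p = 4.
(b) Symmetries: rotational symmetry about the z-axis ⇒ p depends on x, y only through x² + y².
(c) Observable constraints: a circular section at z = 0 has radius between 1 and 2.
(d) The integer polynomial consistent with all of this is the stated p.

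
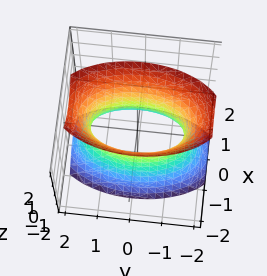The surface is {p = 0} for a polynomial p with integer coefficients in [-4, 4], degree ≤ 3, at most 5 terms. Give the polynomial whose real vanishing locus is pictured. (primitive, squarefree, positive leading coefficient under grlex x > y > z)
3*x^2 + y^2 - z^2 - 2

First, the degree is 2 — an hourglass — one-sheet hyperboloid; a quadric.
Then, symmetries: the y ↦ −y reflection is a symmetry, so y appears only in even powers; the x ↦ −x reflection is a symmetry, so x appears only in even powers; mirror symmetry z ↦ −z ⇒ only even powers of z.
Next, from the visible intercepts: it misses every integer gridline on the z-axis.
Finally, the integer polynomial consistent with all of this is the stated p.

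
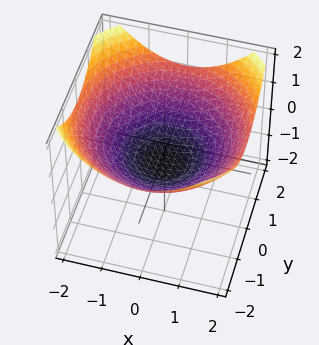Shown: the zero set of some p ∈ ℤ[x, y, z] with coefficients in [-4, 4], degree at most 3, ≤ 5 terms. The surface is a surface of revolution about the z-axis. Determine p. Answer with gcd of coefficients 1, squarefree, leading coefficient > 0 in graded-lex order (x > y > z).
The degree is 2 — a generic line meets the surface in up to 2 points.
Symmetries: rotational symmetry about the z-axis ⇒ p depends on x, y only through x² + y².
Checking where it meets the axes: the x-axis gridline crossings are at x ∈ {-1, 1}; among the integer gridlines, it crosses the y-axis at y ∈ {-1, 1}.
Putting this together gives p.

x^2 + y^2 - 3*z - 1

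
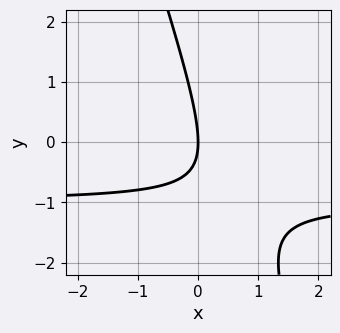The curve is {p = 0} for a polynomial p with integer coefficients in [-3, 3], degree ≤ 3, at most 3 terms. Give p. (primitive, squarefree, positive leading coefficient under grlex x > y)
3*x*y + y^2 + 3*x

(a) The degree is 2 — a generic line meets the curve in up to 2 points.
(b) From the visible intercepts: it crosses the x-axis at the gridline x = 0; it crosses the y-axis at the gridline y = 0.
(c) Putting this together gives p.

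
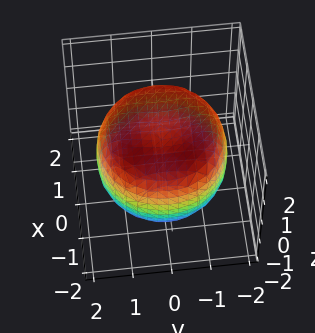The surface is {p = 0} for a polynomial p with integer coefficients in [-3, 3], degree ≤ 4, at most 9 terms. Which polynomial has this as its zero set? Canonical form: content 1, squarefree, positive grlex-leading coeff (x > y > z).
First, degree: the shape is more complex than any degree-3 surface, so deg p = 4.
Then, symmetries: rotational symmetry about the z-axis ⇒ p depends on x, y only through x² + y².
Then, from the axis intercepts and sections: the z-axis gridline crossings are at z ∈ {-1, 1}; a circular section at z = 0 has radius between 1 and 2.
Finally, fitting integer coefficients to these (and the overall shape) gives p.

x^4 + 2*x^2*y^2 + y^4 - 2*x^2 - 2*y^2 + 2*z^2 - 2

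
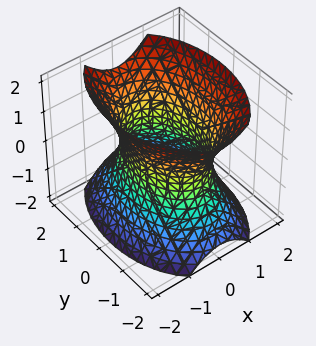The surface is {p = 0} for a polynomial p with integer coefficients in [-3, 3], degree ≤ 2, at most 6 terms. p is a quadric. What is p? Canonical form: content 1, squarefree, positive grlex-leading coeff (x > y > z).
2*x^2 + y^2 - z^2 - 2

The degree is 2 — one connected sheet with a waist; a quadric.
Symmetries: mirror symmetry x ↦ −x ⇒ only even powers of x; mirror symmetry z ↦ −z ⇒ only even powers of z; it's symmetric under y → −y, forcing even powers of y.
Reading off the gridlines: it misses every integer gridline on the z-axis; among the integer gridlines, it crosses the x-axis at x ∈ {-1, 1}.
Putting this together gives p.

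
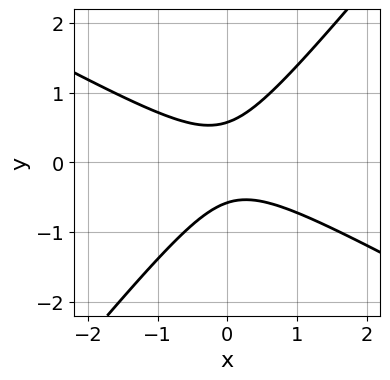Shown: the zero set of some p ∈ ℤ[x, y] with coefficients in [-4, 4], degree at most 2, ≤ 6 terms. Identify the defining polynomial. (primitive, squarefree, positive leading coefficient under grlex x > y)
First, degree: the shape is more complex than any degree-1 curve, so deg p = 2.
Next, checking where it meets the axes: no x-intercept at any integer in the box.
Finally, putting this together gives p.

2*x^2 + 2*x*y - 3*y^2 + 1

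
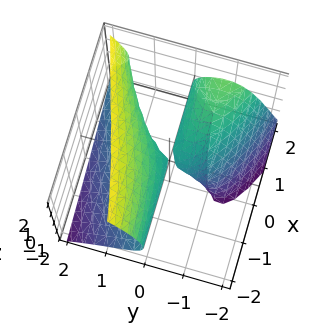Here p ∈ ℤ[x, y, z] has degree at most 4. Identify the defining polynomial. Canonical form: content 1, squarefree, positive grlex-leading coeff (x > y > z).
2*y^3 - y*z^2 - 3*x*y + 3*y*z - 2*z^2

First, there are 2 components.
Next, the degree is 3 — the shape is more complex than any degree-2 surface.
Then, reading off the gridlines: the visible x-axis segment lies entirely on the surface; one y-axis crossing is at y = 0; it meets the z-axis at z = 0 (among the integer gridlines).
Finally, solving for integer coefficients yields p as stated.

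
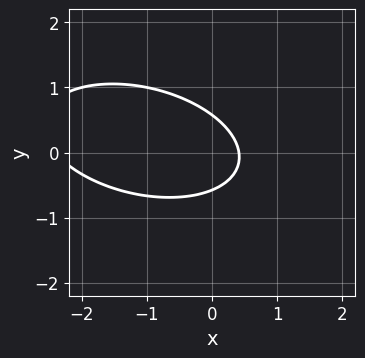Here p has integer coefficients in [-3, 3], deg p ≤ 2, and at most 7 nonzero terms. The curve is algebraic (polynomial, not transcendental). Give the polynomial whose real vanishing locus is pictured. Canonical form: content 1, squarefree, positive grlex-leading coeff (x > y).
First, the degree is 2 — a generic line meets the curve in up to 2 points.
Finally, the integer polynomial consistent with all of this is the stated p.

x^2 + x*y + 3*y^2 + 2*x - 1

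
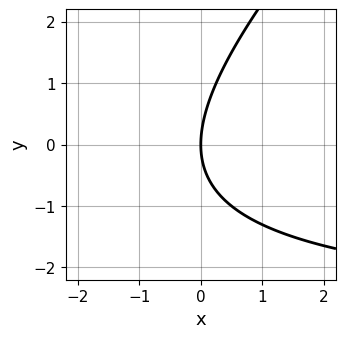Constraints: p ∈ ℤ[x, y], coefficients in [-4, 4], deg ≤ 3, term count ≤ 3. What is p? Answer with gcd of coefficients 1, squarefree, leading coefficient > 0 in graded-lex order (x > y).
First, deg p = 2. The shape is more complex than any degree-1 curve.
Then, from the visible intercepts: it crosses the y-axis at the gridline y = 0; it crosses the x-axis at the gridline x = 0.
Finally, putting this together gives p.

x*y - y^2 + 3*x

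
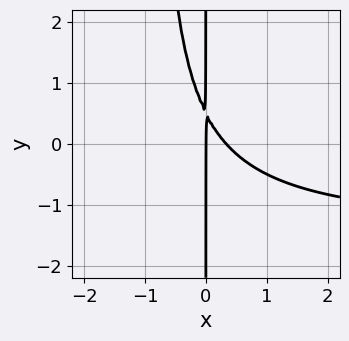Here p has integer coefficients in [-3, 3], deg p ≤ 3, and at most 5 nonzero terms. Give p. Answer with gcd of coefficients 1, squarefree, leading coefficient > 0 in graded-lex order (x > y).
2*x^2*y + 3*x^2 + 2*x*y - x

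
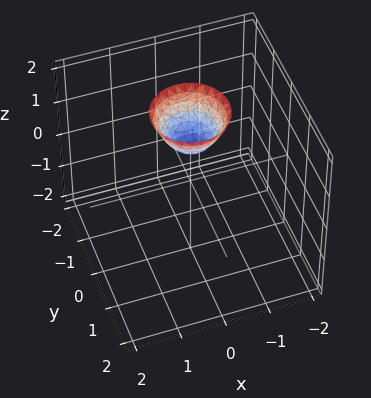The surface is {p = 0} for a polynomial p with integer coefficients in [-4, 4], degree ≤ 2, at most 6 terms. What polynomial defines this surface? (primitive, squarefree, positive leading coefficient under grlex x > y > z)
3*x^2 + 3*y^2 - 2*z + 2

Degree: a generic line meets the surface in up to 2 points, so deg p = 2.
Symmetries: the surface is invariant under rotation about z: p = q(x² + y², z).
Against the integer gridlines: the surface avoids every integer x-axis point in the box; the surface avoids every integer y-axis point in the box; a circular section at z = 2 has radius between 0 and 1.
Matching integer coefficients to the picture gives p. Check: (0, 0, 1) on the z-axis lies on the surface, and p(0, 0, 1) = 0. ✓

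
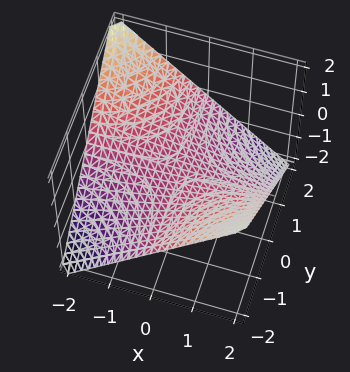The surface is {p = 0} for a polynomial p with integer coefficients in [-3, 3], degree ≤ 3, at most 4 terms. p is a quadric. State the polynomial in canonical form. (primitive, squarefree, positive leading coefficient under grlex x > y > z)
x*y + 2*z

1. Degree: a hyperbolic paraboloid; a quadric, so deg p = 2.
2. Against the integer gridlines: every point of the y-axis in the box is on the surface; it crosses the z-axis at the gridline z = 0.
3. Fitting integer coefficients to these (and the overall shape) gives p. Check: (1, 0, 0) on the x-axis lies on the surface, and p(1, 0, 0) = 0. ✓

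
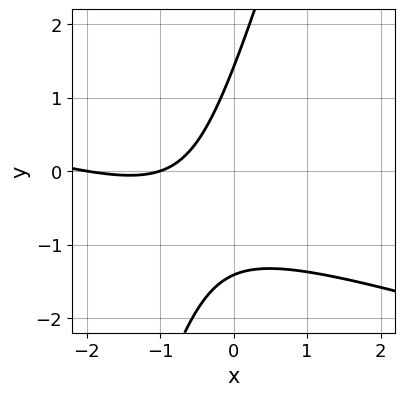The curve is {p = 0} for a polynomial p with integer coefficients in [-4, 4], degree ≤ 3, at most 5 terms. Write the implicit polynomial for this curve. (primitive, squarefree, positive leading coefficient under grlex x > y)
x^2 + 3*x*y - y^2 + 3*x + 2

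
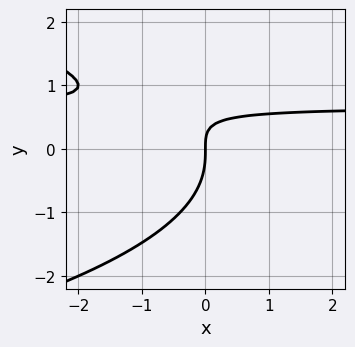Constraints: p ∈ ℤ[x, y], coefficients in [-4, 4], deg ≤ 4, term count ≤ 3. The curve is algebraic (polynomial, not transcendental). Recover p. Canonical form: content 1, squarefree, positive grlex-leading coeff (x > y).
2*y^3 + 3*x*y - 2*x

First, deg p = 3.
Next, reading off the gridlines: it meets the y-axis at y = 0 (among the integer gridlines); it meets the x-axis at x = 0 (among the integer gridlines).
Finally, the integer polynomial consistent with all of this is the stated p.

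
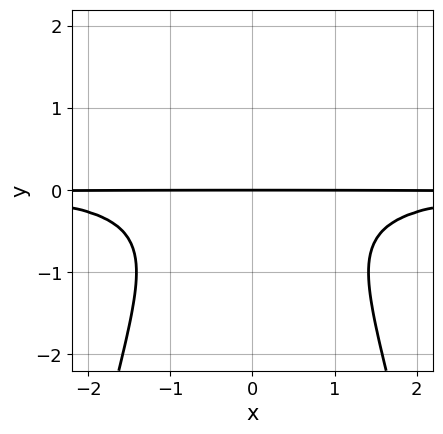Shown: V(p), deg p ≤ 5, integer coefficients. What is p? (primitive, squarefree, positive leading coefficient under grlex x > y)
x^2*y^2 + y^3 + y

Degree: no degree-3 curve has this shape, so deg p = 4.
Symmetries: mirror symmetry x ↦ −x ⇒ only even powers of x.
From the axis intercepts and sections: the visible x-axis segment lies entirely on the curve; it crosses the y-axis at the gridline y = 0.
Putting this together gives p.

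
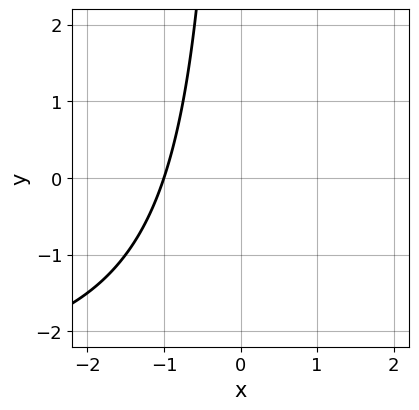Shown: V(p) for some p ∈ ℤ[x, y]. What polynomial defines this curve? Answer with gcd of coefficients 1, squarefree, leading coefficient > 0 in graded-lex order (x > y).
x*y + 3*x + 3

1. Degree: the shape is more complex than any degree-1 curve, so deg p = 2.
2. Checking where it meets the axes: it crosses the x-axis at the gridline x = -1; it misses every integer gridline on the y-axis.
3. Fitting integer coefficients to these (and the overall shape) gives p.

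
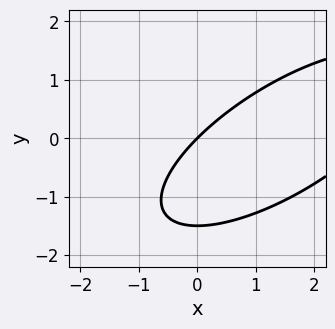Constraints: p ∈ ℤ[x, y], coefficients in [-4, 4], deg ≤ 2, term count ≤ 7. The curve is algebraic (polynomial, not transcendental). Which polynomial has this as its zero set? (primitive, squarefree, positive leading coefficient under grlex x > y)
x^2 - 2*x*y + 2*y^2 - 3*x + 3*y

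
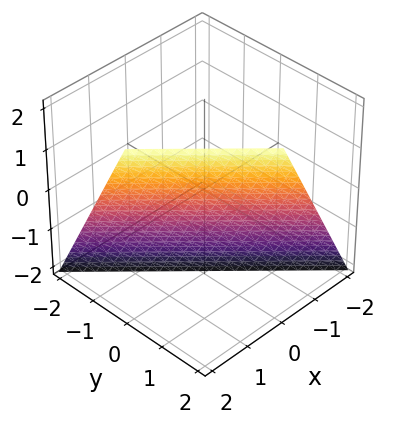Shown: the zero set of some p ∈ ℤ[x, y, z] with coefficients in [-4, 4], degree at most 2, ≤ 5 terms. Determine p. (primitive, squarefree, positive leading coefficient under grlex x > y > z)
2*x + 2*y - z - 2

1. The degree is 1 — the surface is flat (a plane).
2. Checking where it meets the axes: it meets the x-axis at x = 1 (among the integer gridlines); it crosses the y-axis at the gridline y = 1; it meets the z-axis at z = -2 (among the integer gridlines).
3. Assembling these constraints gives the stated polynomial.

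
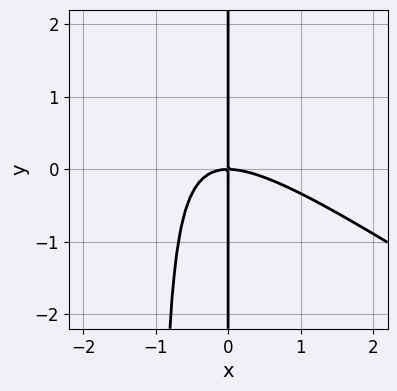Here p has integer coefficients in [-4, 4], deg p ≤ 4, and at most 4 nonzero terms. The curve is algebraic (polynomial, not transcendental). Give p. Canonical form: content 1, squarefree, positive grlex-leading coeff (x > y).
2*x^3 + 3*x^2*y + 3*x*y

First, deg p = 3. The shape is more complex than any degree-2 curve.
Next, against the integer gridlines: the visible y-axis segment lies entirely on the curve; it crosses the x-axis at the gridline x = 0.
Finally, these observations pin down the coefficients.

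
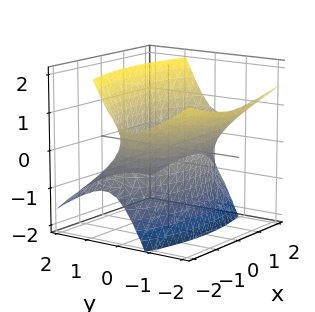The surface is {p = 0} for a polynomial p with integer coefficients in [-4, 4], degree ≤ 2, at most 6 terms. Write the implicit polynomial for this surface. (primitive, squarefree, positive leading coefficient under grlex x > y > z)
x^2 + 3*y^2 + 3*y*z - 2*z^2 - 3

The degree is 2 — the shape is more complex than any degree-1 surface.
From the visible intercepts: it misses every integer gridline on the z-axis; among the integer gridlines, it crosses the y-axis at y ∈ {-1, 1}.
Assembling these constraints gives the stated polynomial.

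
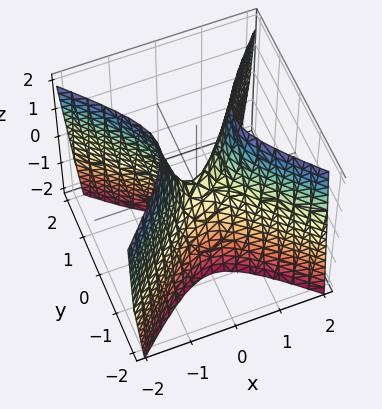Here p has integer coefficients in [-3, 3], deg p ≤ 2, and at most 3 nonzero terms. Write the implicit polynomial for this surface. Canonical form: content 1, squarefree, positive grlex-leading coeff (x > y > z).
(a) The degree is 2 — a saddle surface; a quadric.
(b) Symmetries: it's symmetric under y → −y, forcing even powers of y; mirror symmetry x ↦ −x ⇒ only even powers of x.
(c) Reading off the gridlines: it crosses the z-axis at the gridline z = 0; one x-axis crossing is at x = 0.
(d) Matching integer coefficients to the picture gives p.

3*x^2 - 3*y^2 - z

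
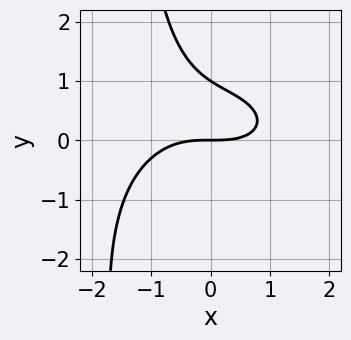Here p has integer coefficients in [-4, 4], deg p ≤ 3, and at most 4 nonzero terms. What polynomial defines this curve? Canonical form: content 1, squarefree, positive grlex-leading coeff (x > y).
1. deg p = 3. A generic line meets the curve in up to 3 points.
2. From the visible intercepts: among the integer gridlines, it crosses the y-axis at y ∈ {0, 1}; it crosses the x-axis at the gridline x = 0.
3. Together with the visible shape, these determine p as stated.

x^3 + 2*x*y^2 + 3*y^2 - 3*y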